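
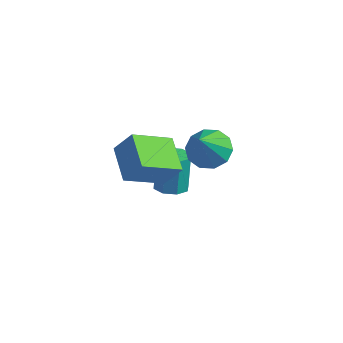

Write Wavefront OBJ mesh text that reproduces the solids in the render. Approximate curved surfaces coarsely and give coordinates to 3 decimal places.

v 1.688 -1.737 2.532
v 2.543 -1.292 2.638
v 2.092 -2.903 4.168
v 2.136 -0.988 2.955
v 1.557 -0.97 3.111
v 1.028 -1.245 3.045
v 0.752 -1.708 2.783
v 0.833 -2.182 2.425
v 1.241 -2.486 2.108
v 1.82 -2.504 1.953
v 2.348 -2.229 2.018
v 2.625 -1.766 2.28
v 0.422 -3.009 0.48
v -0.329 -4.611 1.411
v -0.887 -2.048 1.076
v -1.639 -3.65 2.008
v 1.139 -2.71 1.572
v 0.387 -4.312 2.504
v -0.171 -1.749 2.169
v -0.922 -3.351 3.1
v -1.078 -0.72 -2.373
v -0.443 -1.114 -2.188
v -0.667 -0.655 -0.441
v -1.302 -0.26 -0.627
v -0.328 -0.552 -2.321
v -0.552 -0.092 -0.575
v -0.653 -0.088 -2.485
v -0.877 0.372 -0.738
v -1.226 0.006 -2.583
v -1.45 0.466 -0.837
v -1.713 -0.325 -2.559
v -1.937 0.134 -0.812
v -1.828 -0.888 -2.425
v -2.052 -0.428 -0.679
v -1.503 -1.352 -2.262
v -1.727 -0.892 -0.515
v -0.93 -1.446 -2.163
v -1.154 -0.986 -0.417
f 2 1 4
f 2 4 3
f 4 1 5
f 4 5 3
f 5 1 6
f 5 6 3
f 6 1 7
f 6 7 3
f 7 1 8
f 7 8 3
f 8 1 9
f 8 9 3
f 9 1 10
f 9 10 3
f 10 1 11
f 10 11 3
f 11 1 12
f 11 12 3
f 12 1 2
f 12 2 3
f 14 16 13
f 17 14 13
f 13 16 15
f 15 17 13
f 14 20 16
f 18 14 17
f 18 20 14
f 16 20 15
f 19 17 15
f 15 20 19
f 19 18 17
f 20 18 19
f 22 21 25
f 22 25 23
f 23 25 26
f 23 26 24
f 25 21 27
f 25 27 26
f 26 27 28
f 26 28 24
f 27 21 29
f 27 29 28
f 28 29 30
f 28 30 24
f 29 21 31
f 29 31 30
f 30 31 32
f 30 32 24
f 31 21 33
f 31 33 32
f 32 33 34
f 32 34 24
f 33 21 35
f 33 35 34
f 34 35 36
f 34 36 24
f 35 21 37
f 35 37 36
f 36 37 38
f 36 38 24
f 37 21 22
f 37 22 38
f 38 22 23
f 38 23 24



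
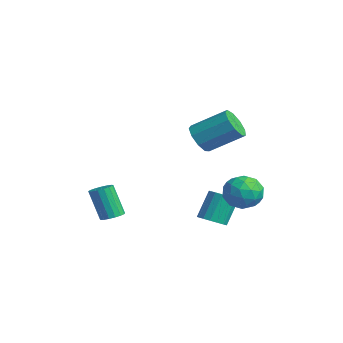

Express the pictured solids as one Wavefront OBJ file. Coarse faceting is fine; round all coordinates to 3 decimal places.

v -0.881 0.726 0.936
v -0.589 1.072 0.24
v 0.192 2.44 1.248
v -0.099 2.094 1.944
v -1.104 1.279 0.359
v -0.323 2.647 1.367
v -1.515 1.227 0.747
v -0.734 2.595 1.755
v -1.629 0.941 1.224
v -0.848 2.309 2.232
v -1.393 0.554 1.566
v -0.612 1.922 2.574
v -0.917 0.248 1.613
v -0.136 1.616 2.621
v -0.424 0.165 1.344
v 0.357 1.533 2.352
v -0.145 0.345 0.883
v 0.636 1.713 1.891
v -0.21 0.703 0.447
v 0.571 2.071 1.455
v -0.672 2.925 -2.756
v 0.296 3.095 -2.861
v -0.356 1.805 -1.659
v 0.612 1.975 -1.764
v 0.032 2.658 -1.345
v -0.163 3.35 -2.023
v 0.103 1.55 -2.497
v -0.092 2.242 -3.175
v 0.775 2.245 -2.7
v 0.731 2.93 -1.989
v -0.791 1.97 -2.531
v -0.835 2.655 -1.82
v -0.215 3.109 -2.905
v 0.155 1.791 -1.615
v -0.185 2.193 -1.369
v 0.384 2.293 -1.431
v -0.485 3.258 -2.412
v 0.084 3.358 -2.474
v -0.071 3.101 -1.583
v -0.144 1.542 -2.046
v 0.425 1.642 -2.108
v -0.444 2.607 -3.089
v 0.125 2.707 -3.151
v 0.011 1.799 -2.937
v 0.635 2.709 -2.872
v 0.82 2.05 -2.227
v 0.521 1.801 -2.658
v 0.406 2.208 -3.057
v 0.609 3.111 -2.454
v 0.795 2.453 -1.809
v 0.454 2.854 -1.563
v 0.34 3.261 -1.961
v 0.891 2.612 -2.359
v -0.855 2.447 -2.711
v -0.669 1.789 -2.066
v -0.4 1.639 -2.559
v -0.514 2.046 -2.957
v -0.88 2.85 -2.293
v -0.695 2.191 -1.648
v -0.466 2.692 -1.463
v -0.581 3.099 -1.862
v -0.951 2.288 -2.161
v -1.301 1.545 -4.4
v -0.618 1.505 -4.209
v -0.957 2.235 -2.849
v -1.639 2.275 -3.04
v -0.639 1.801 -4.373
v -0.978 2.531 -3.013
v -0.812 2.039 -4.544
v -1.15 2.769 -3.184
v -1.096 2.164 -4.681
v -1.435 2.894 -3.321
v -1.428 2.147 -4.755
v -1.766 2.877 -3.395
v -1.73 1.992 -4.747
v -2.068 2.722 -3.387
v -1.934 1.735 -4.659
v -2.272 2.464 -3.299
v -1.993 1.434 -4.512
v -2.331 2.164 -3.153
v -1.893 1.159 -4.34
v -2.232 1.888 -2.98
v -1.658 0.972 -4.181
v -1.996 1.702 -2.821
v -1.341 0.916 -4.073
v -1.679 1.646 -2.713
v -1.014 1.005 -4.039
v -1.353 1.735 -2.679
v -0.754 1.217 -4.088
v -1.092 1.947 -2.728
v -3.68 -2.266 -4.423
v -3.175 -2.063 -4.197
v -3.754 -2.391 -2.61
v -4.26 -2.594 -2.837
v -3.34 -1.834 -4.21
v -3.919 -2.162 -2.623
v -3.583 -1.705 -4.272
v -4.162 -2.032 -2.685
v -3.848 -1.703 -4.368
v -4.427 -2.031 -2.782
v -4.075 -1.831 -4.477
v -4.654 -2.158 -2.891
v -4.212 -2.059 -4.574
v -4.791 -2.386 -2.988
v -4.226 -2.334 -4.636
v -4.806 -2.661 -3.05
v -4.116 -2.593 -4.65
v -4.695 -2.921 -3.063
v -3.906 -2.778 -4.611
v -4.485 -3.105 -3.025
v -3.644 -2.846 -4.529
v -4.223 -3.173 -2.943
v -3.391 -2.78 -4.423
v -3.97 -3.108 -2.837
v -3.204 -2.597 -4.317
v -3.783 -2.925 -2.731
v -3.126 -2.339 -4.235
v -3.705 -2.666 -2.649
f 2 1 5
f 2 5 3
f 3 5 6
f 3 6 4
f 5 1 7
f 5 7 6
f 6 7 8
f 6 8 4
f 7 1 9
f 7 9 8
f 8 9 10
f 8 10 4
f 9 1 11
f 9 11 10
f 10 11 12
f 10 12 4
f 11 1 13
f 11 13 12
f 12 13 14
f 12 14 4
f 13 1 15
f 13 15 14
f 14 15 16
f 14 16 4
f 15 1 17
f 15 17 16
f 16 17 18
f 16 18 4
f 17 1 19
f 17 19 18
f 18 19 20
f 18 20 4
f 19 1 2
f 19 2 20
f 20 2 3
f 20 3 4
f 21 58 37
f 58 32 61
f 37 61 26
f 58 61 37
f 21 37 33
f 37 26 38
f 33 38 22
f 37 38 33
f 21 33 42
f 33 22 43
f 42 43 28
f 33 43 42
f 21 42 54
f 42 28 57
f 54 57 31
f 42 57 54
f 21 54 58
f 54 31 62
f 58 62 32
f 54 62 58
f 22 38 49
f 38 26 52
f 49 52 30
f 38 52 49
f 26 61 39
f 61 32 60
f 39 60 25
f 61 60 39
f 32 62 59
f 62 31 55
f 59 55 23
f 62 55 59
f 31 57 56
f 57 28 44
f 56 44 27
f 57 44 56
f 28 43 48
f 43 22 45
f 48 45 29
f 43 45 48
f 24 50 36
f 50 30 51
f 36 51 25
f 50 51 36
f 24 36 34
f 36 25 35
f 34 35 23
f 36 35 34
f 24 34 41
f 34 23 40
f 41 40 27
f 34 40 41
f 24 41 46
f 41 27 47
f 46 47 29
f 41 47 46
f 24 46 50
f 46 29 53
f 50 53 30
f 46 53 50
f 25 51 39
f 51 30 52
f 39 52 26
f 51 52 39
f 23 35 59
f 35 25 60
f 59 60 32
f 35 60 59
f 27 40 56
f 40 23 55
f 56 55 31
f 40 55 56
f 29 47 48
f 47 27 44
f 48 44 28
f 47 44 48
f 30 53 49
f 53 29 45
f 49 45 22
f 53 45 49
f 64 63 67
f 64 67 65
f 65 67 68
f 65 68 66
f 67 63 69
f 67 69 68
f 68 69 70
f 68 70 66
f 69 63 71
f 69 71 70
f 70 71 72
f 70 72 66
f 71 63 73
f 71 73 72
f 72 73 74
f 72 74 66
f 73 63 75
f 73 75 74
f 74 75 76
f 74 76 66
f 75 63 77
f 75 77 76
f 76 77 78
f 76 78 66
f 77 63 79
f 77 79 78
f 78 79 80
f 78 80 66
f 79 63 81
f 79 81 80
f 80 81 82
f 80 82 66
f 81 63 83
f 81 83 82
f 82 83 84
f 82 84 66
f 83 63 85
f 83 85 84
f 84 85 86
f 84 86 66
f 85 63 87
f 85 87 86
f 86 87 88
f 86 88 66
f 87 63 89
f 87 89 88
f 88 89 90
f 88 90 66
f 89 63 64
f 89 64 90
f 90 64 65
f 90 65 66
f 92 91 95
f 92 95 93
f 93 95 96
f 93 96 94
f 95 91 97
f 95 97 96
f 96 97 98
f 96 98 94
f 97 91 99
f 97 99 98
f 98 99 100
f 98 100 94
f 99 91 101
f 99 101 100
f 100 101 102
f 100 102 94
f 101 91 103
f 101 103 102
f 102 103 104
f 102 104 94
f 103 91 105
f 103 105 104
f 104 105 106
f 104 106 94
f 105 91 107
f 105 107 106
f 106 107 108
f 106 108 94
f 107 91 109
f 107 109 108
f 108 109 110
f 108 110 94
f 109 91 111
f 109 111 110
f 110 111 112
f 110 112 94
f 111 91 113
f 111 113 112
f 112 113 114
f 112 114 94
f 113 91 115
f 113 115 114
f 114 115 116
f 114 116 94
f 115 91 117
f 115 117 116
f 116 117 118
f 116 118 94
f 117 91 92
f 117 92 118
f 118 92 93
f 118 93 94



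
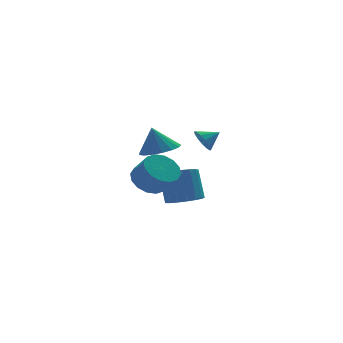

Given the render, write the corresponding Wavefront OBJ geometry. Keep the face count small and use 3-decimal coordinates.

v 3.017 0.899 0.526
v 3.333 1.123 -0.105
v 3.923 0.941 0.994
v 3.213 1.468 0.096
v 3.031 1.633 0.433
v 2.845 1.564 0.8
v 2.713 1.284 1.079
v 2.678 0.882 1.183
v 2.751 0.485 1.078
v 2.908 0.219 0.798
v 3.1 0.17 0.432
v 3.266 0.351 0.095
v 3.353 0.707 -0.105
v 2.343 1.628 -3.698
v 3.336 1.797 -3.772
v 3.31 2.661 -2.136
v 2.317 2.492 -2.062
v 3.137 2.186 -3.98
v 3.111 3.049 -2.344
v 2.755 2.446 -4.123
v 2.729 3.31 -2.488
v 2.28 2.519 -4.169
v 2.254 3.383 -2.534
v 1.819 2.388 -4.107
v 1.793 3.252 -2.472
v 1.478 2.083 -3.952
v 1.452 2.947 -2.316
v 1.335 1.673 -3.738
v 1.309 2.537 -2.102
v 1.423 1.254 -3.515
v 1.397 2.118 -1.879
v 1.722 0.92 -3.334
v 1.696 1.784 -1.698
v 2.163 0.748 -3.236
v 2.137 1.612 -1.6
v 2.646 0.778 -3.244
v 2.62 1.642 -1.608
v 3.059 1.003 -3.356
v 3.033 1.866 -1.72
v 3.308 1.371 -3.547
v 3.282 2.234 -1.911
v -0.724 -3.701 1.845
v 0.25 -3.512 2.037
v -1.036 -3.439 3.175
v 0.071 -3.081 1.911
v -0.289 -2.792 1.769
v -0.749 -2.711 1.645
v -1.204 -2.857 1.567
v -1.548 -3.196 1.553
v -1.704 -3.65 1.605
v -1.635 -4.116 1.713
v -1.357 -4.487 1.851
v -0.934 -4.678 1.988
v -0.464 -4.645 2.092
v -0.052 -4.395 2.14
v 0.205 -3.986 2.12
v 0.249 0.947 -1.803
v 1.03 1.584 -1.596
v 1.453 0.731 -0.569
v 0.671 0.093 -0.777
v 0.629 1.754 -1.289
v 1.052 0.901 -0.262
v 0.125 1.707 -1.12
v 0.548 0.854 -0.094
v -0.345 1.457 -1.134
v 0.078 0.604 -0.108
v -0.657 1.07 -1.328
v -0.234 0.217 -0.301
v -0.726 0.65 -1.649
v -0.303 -0.203 -0.622
v -0.533 0.309 -2.011
v -0.11 -0.544 -0.984
v -0.132 0.139 -2.318
v 0.291 -0.714 -1.291
v 0.372 0.186 -2.486
v 0.795 -0.667 -1.46
v 0.842 0.436 -2.472
v 1.265 -0.417 -1.446
v 1.154 0.823 -2.279
v 1.577 -0.03 -1.252
v 1.223 1.243 -1.958
v 1.646 0.39 -0.931
f 2 1 4
f 2 4 3
f 4 1 5
f 4 5 3
f 5 1 6
f 5 6 3
f 6 1 7
f 6 7 3
f 7 1 8
f 7 8 3
f 8 1 9
f 8 9 3
f 9 1 10
f 9 10 3
f 10 1 11
f 10 11 3
f 11 1 12
f 11 12 3
f 12 1 13
f 12 13 3
f 13 1 2
f 13 2 3
f 15 14 18
f 15 18 16
f 16 18 19
f 16 19 17
f 18 14 20
f 18 20 19
f 19 20 21
f 19 21 17
f 20 14 22
f 20 22 21
f 21 22 23
f 21 23 17
f 22 14 24
f 22 24 23
f 23 24 25
f 23 25 17
f 24 14 26
f 24 26 25
f 25 26 27
f 25 27 17
f 26 14 28
f 26 28 27
f 27 28 29
f 27 29 17
f 28 14 30
f 28 30 29
f 29 30 31
f 29 31 17
f 30 14 32
f 30 32 31
f 31 32 33
f 31 33 17
f 32 14 34
f 32 34 33
f 33 34 35
f 33 35 17
f 34 14 36
f 34 36 35
f 35 36 37
f 35 37 17
f 36 14 38
f 36 38 37
f 37 38 39
f 37 39 17
f 38 14 40
f 38 40 39
f 39 40 41
f 39 41 17
f 40 14 15
f 40 15 41
f 41 15 16
f 41 16 17
f 43 42 45
f 43 45 44
f 45 42 46
f 45 46 44
f 46 42 47
f 46 47 44
f 47 42 48
f 47 48 44
f 48 42 49
f 48 49 44
f 49 42 50
f 49 50 44
f 50 42 51
f 50 51 44
f 51 42 52
f 51 52 44
f 52 42 53
f 52 53 44
f 53 42 54
f 53 54 44
f 54 42 55
f 54 55 44
f 55 42 56
f 55 56 44
f 56 42 43
f 56 43 44
f 58 57 61
f 58 61 59
f 59 61 62
f 59 62 60
f 61 57 63
f 61 63 62
f 62 63 64
f 62 64 60
f 63 57 65
f 63 65 64
f 64 65 66
f 64 66 60
f 65 57 67
f 65 67 66
f 66 67 68
f 66 68 60
f 67 57 69
f 67 69 68
f 68 69 70
f 68 70 60
f 69 57 71
f 69 71 70
f 70 71 72
f 70 72 60
f 71 57 73
f 71 73 72
f 72 73 74
f 72 74 60
f 73 57 75
f 73 75 74
f 74 75 76
f 74 76 60
f 75 57 77
f 75 77 76
f 76 77 78
f 76 78 60
f 77 57 79
f 77 79 78
f 78 79 80
f 78 80 60
f 79 57 81
f 79 81 80
f 80 81 82
f 80 82 60
f 81 57 58
f 81 58 82
f 82 58 59
f 82 59 60



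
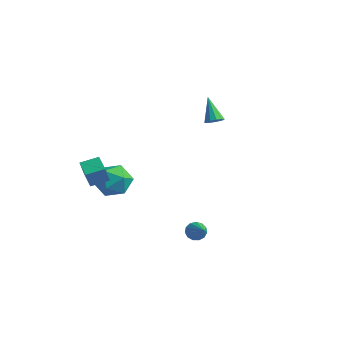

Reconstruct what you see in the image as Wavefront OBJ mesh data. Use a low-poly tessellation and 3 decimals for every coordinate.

v -4.102 -3.226 -0.848
v -4.036 -3.601 0.205
v -3.559 -2.326 -0.562
v -3.493 -2.7 0.491
v -3.047 -3.78 -1.111
v -2.981 -4.154 -0.058
v -2.504 -2.879 -0.825
v -2.438 -3.254 0.228
v 2.804 -1.895 -2.838
v 3.21 -1.693 -3.215
v 4.016 -2.585 -1.902
v 3.169 -1.456 -2.987
v 3.012 -1.357 -2.711
v 2.789 -1.43 -2.475
v 2.571 -1.649 -2.354
v 2.426 -1.947 -2.387
v 2.402 -2.228 -2.563
v 2.505 -2.403 -2.826
v 2.703 -2.417 -3.093
v 2.933 -2.265 -3.279
v 3.122 -1.995 -3.324
v -3.845 -0.752 -1.123
v -2.933 -1.423 -1.446
v -4.787 -1.277 -2.694
v -3.875 -1.948 -3.017
v -4.527 -2.25 -2.084
v -3.944 -1.926 -1.113
v -3.776 -0.774 -3.027
v -3.193 -0.45 -2.056
v -2.89 -1.437 -2.623
v -3.354 -2.349 -2.04
v -4.366 -0.351 -2.1
v -4.83 -1.263 -1.517
v -0.976 3.533 1.711
v -0.509 3.612 2.008
v -1.904 3.987 3.049
v -0.588 3.911 1.852
v -0.815 4.065 1.642
v -1.104 4.016 1.458
v -1.345 3.783 1.371
v -1.444 3.454 1.414
v -1.365 3.156 1.57
v -1.138 3.001 1.78
v -0.848 3.05 1.964
v -0.608 3.283 2.051
f 2 4 1
f 5 2 1
f 1 4 3
f 3 5 1
f 2 8 4
f 6 2 5
f 6 8 2
f 4 8 3
f 7 5 3
f 3 8 7
f 7 6 5
f 8 6 7
f 10 9 12
f 10 12 11
f 12 9 13
f 12 13 11
f 13 9 14
f 13 14 11
f 14 9 15
f 14 15 11
f 15 9 16
f 15 16 11
f 16 9 17
f 16 17 11
f 17 9 18
f 17 18 11
f 18 9 19
f 18 19 11
f 19 9 20
f 19 20 11
f 20 9 21
f 20 21 11
f 21 9 10
f 21 10 11
f 22 33 27
f 22 27 23
f 22 23 29
f 22 29 32
f 22 32 33
f 23 27 31
f 27 33 26
f 33 32 24
f 32 29 28
f 29 23 30
f 25 31 26
f 25 26 24
f 25 24 28
f 25 28 30
f 25 30 31
f 26 31 27
f 24 26 33
f 28 24 32
f 30 28 29
f 31 30 23
f 35 34 37
f 35 37 36
f 37 34 38
f 37 38 36
f 38 34 39
f 38 39 36
f 39 34 40
f 39 40 36
f 40 34 41
f 40 41 36
f 41 34 42
f 41 42 36
f 42 34 43
f 42 43 36
f 43 34 44
f 43 44 36
f 44 34 45
f 44 45 36
f 45 34 35
f 45 35 36



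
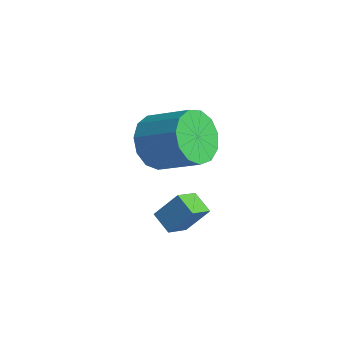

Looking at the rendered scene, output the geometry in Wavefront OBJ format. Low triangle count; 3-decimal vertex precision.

v 3.226 2.429 -2.477
v 3.432 1.593 -2.008
v 3.645 3.035 -1.581
v 3.851 2.2 -1.112
v 3.989 2.42 -2.828
v 4.195 1.585 -2.359
v 4.408 3.027 -1.932
v 4.614 2.191 -1.463
v 2.672 2.239 0.633
v 3.236 1.456 0.302
v 4.551 2.058 1.115
v 3.988 2.841 1.447
v 3.289 1.872 -0.092
v 4.604 2.474 0.722
v 3.146 2.404 -0.255
v 4.462 3.006 0.559
v 2.853 2.884 -0.136
v 4.168 3.486 0.677
v 2.502 3.159 0.227
v 3.818 3.761 1.04
v 2.206 3.142 0.719
v 3.521 3.744 1.532
v 2.057 2.838 1.184
v 3.373 3.441 1.997
v 2.104 2.344 1.474
v 3.42 2.947 2.287
v 2.331 1.817 1.497
v 3.647 2.419 2.311
v 2.667 1.423 1.246
v 3.982 2.026 2.06
v 3.004 1.289 0.8
v 4.319 1.891 1.614
f 2 4 1
f 5 2 1
f 1 4 3
f 3 5 1
f 2 8 4
f 6 2 5
f 6 8 2
f 4 8 3
f 7 5 3
f 3 8 7
f 7 6 5
f 8 6 7
f 10 9 13
f 10 13 11
f 11 13 14
f 11 14 12
f 13 9 15
f 13 15 14
f 14 15 16
f 14 16 12
f 15 9 17
f 15 17 16
f 16 17 18
f 16 18 12
f 17 9 19
f 17 19 18
f 18 19 20
f 18 20 12
f 19 9 21
f 19 21 20
f 20 21 22
f 20 22 12
f 21 9 23
f 21 23 22
f 22 23 24
f 22 24 12
f 23 9 25
f 23 25 24
f 24 25 26
f 24 26 12
f 25 9 27
f 25 27 26
f 26 27 28
f 26 28 12
f 27 9 29
f 27 29 28
f 28 29 30
f 28 30 12
f 29 9 31
f 29 31 30
f 30 31 32
f 30 32 12
f 31 9 10
f 31 10 32
f 32 10 11
f 32 11 12



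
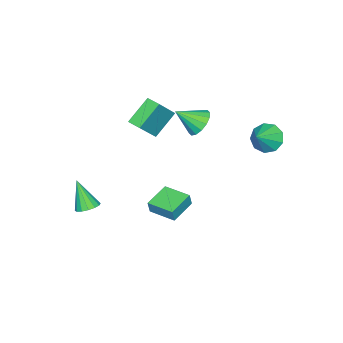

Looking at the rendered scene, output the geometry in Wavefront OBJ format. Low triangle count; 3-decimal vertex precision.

v -3.81 -0.396 1.129
v -2.999 0.298 1.203
v -2.91 -1.564 2.231
v -3.339 0.43 1.62
v -3.805 0.34 1.905
v -4.272 0.053 1.983
v -4.616 -0.354 1.832
v -4.743 -0.773 1.492
v -4.621 -1.09 1.055
v -4.281 -1.222 0.638
v -3.815 -1.133 0.353
v -3.347 -0.846 0.275
v -3.004 -0.438 0.427
v -2.876 -0.02 0.766
v 3.783 -3.29 -3.051
v 4.345 -3.823 -3.252
v 3.537 -4.25 -1.189
v 4.551 -3.515 -3.066
v 4.551 -3.147 -2.876
v 4.345 -2.817 -2.733
v 3.989 -2.614 -2.676
v 3.578 -2.592 -2.719
v 3.221 -2.757 -2.851
v 3.016 -3.065 -3.037
v 3.016 -3.433 -3.227
v 3.222 -3.763 -3.369
v 3.578 -3.966 -3.427
v 3.989 -3.988 -3.384
v -3.871 -4.523 -1.32
v -5.428 -4.142 0.112
v -3.675 -3.523 -1.374
v -5.233 -3.142 0.058
v -2.427 -4.718 0.302
v -3.985 -4.337 1.734
v -2.232 -3.718 0.248
v -3.789 -3.337 1.68
v 0.75 0.347 -2.281
v 0.956 0.332 -1.405
v 0.812 2.125 -2.265
v 1.019 2.111 -1.39
v 2.481 0.289 -2.69
v 2.688 0.275 -1.815
v 2.544 2.068 -2.675
v 2.75 2.053 -1.799
v -4.523 3.961 1.085
v -3.959 3.433 0.302
v -3.197 3.999 2.015
v -3.908 4.176 0.199
v -4.145 4.819 0.51
v -4.558 5.06 1.091
v -4.956 4.787 1.669
v -5.15 4.128 1.973
v -5.052 3.39 1.863
v -4.706 2.919 1.388
v -4.274 2.936 0.772
f 2 1 4
f 2 4 3
f 4 1 5
f 4 5 3
f 5 1 6
f 5 6 3
f 6 1 7
f 6 7 3
f 7 1 8
f 7 8 3
f 8 1 9
f 8 9 3
f 9 1 10
f 9 10 3
f 10 1 11
f 10 11 3
f 11 1 12
f 11 12 3
f 12 1 13
f 12 13 3
f 13 1 14
f 13 14 3
f 14 1 2
f 14 2 3
f 16 15 18
f 16 18 17
f 18 15 19
f 18 19 17
f 19 15 20
f 19 20 17
f 20 15 21
f 20 21 17
f 21 15 22
f 21 22 17
f 22 15 23
f 22 23 17
f 23 15 24
f 23 24 17
f 24 15 25
f 24 25 17
f 25 15 26
f 25 26 17
f 26 15 27
f 26 27 17
f 27 15 28
f 27 28 17
f 28 15 16
f 28 16 17
f 30 32 29
f 33 30 29
f 29 32 31
f 31 33 29
f 30 36 32
f 34 30 33
f 34 36 30
f 32 36 31
f 35 33 31
f 31 36 35
f 35 34 33
f 36 34 35
f 38 40 37
f 41 38 37
f 37 40 39
f 39 41 37
f 38 44 40
f 42 38 41
f 42 44 38
f 40 44 39
f 43 41 39
f 39 44 43
f 43 42 41
f 44 42 43
f 46 45 48
f 46 48 47
f 48 45 49
f 48 49 47
f 49 45 50
f 49 50 47
f 50 45 51
f 50 51 47
f 51 45 52
f 51 52 47
f 52 45 53
f 52 53 47
f 53 45 54
f 53 54 47
f 54 45 55
f 54 55 47
f 55 45 46
f 55 46 47



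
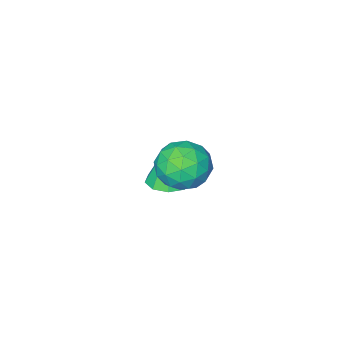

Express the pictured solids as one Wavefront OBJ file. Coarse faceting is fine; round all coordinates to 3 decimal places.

v 1.201 -1.802 -3.743
v 2.148 -1.576 -3.633
v 1.019 -2.058 -1.657
v 1.775 -1.021 -3.597
v 1.133 -0.831 -3.63
v 0.523 -1.096 -3.716
v 0.23 -1.691 -3.814
v 0.392 -2.338 -3.88
v 0.933 -2.734 -3.881
v 1.599 -2.695 -3.818
v 2.079 -2.237 -3.72
v 2.426 2.606 1.111
v 3.068 3.367 1.701
v 3.812 1.353 1.219
v 4.454 2.114 1.809
v 3.513 1.649 2.296
v 2.657 2.424 2.23
v 4.223 2.296 0.69
v 3.367 3.071 0.624
v 4.178 3.175 1.441
v 3.74 2.775 2.433
v 3.14 1.945 0.487
v 2.702 1.545 1.479
v 2.625 3.096 1.397
v 4.255 1.624 1.523
v 3.702 1.351 1.81
v 4.079 1.798 2.157
v 2.384 2.542 1.708
v 2.761 2.989 2.054
v 3.023 1.98 2.404
v 4.119 1.731 0.866
v 4.496 2.178 1.212
v 2.801 2.922 0.763
v 3.178 3.369 1.11
v 3.857 2.74 0.516
v 3.655 3.431 1.59
v 4.47 2.694 1.654
v 4.334 2.802 0.996
v 3.831 3.257 0.957
v 3.397 3.196 2.174
v 4.212 2.459 2.237
v 3.659 2.186 2.524
v 3.156 2.642 2.485
v 4.05 3.083 2.021
v 2.668 2.261 0.683
v 3.483 1.524 0.746
v 3.724 2.078 0.435
v 3.221 2.534 0.396
v 2.41 2.026 1.266
v 3.225 1.289 1.33
v 3.049 1.463 1.963
v 2.546 1.918 1.924
v 2.83 1.637 0.899
f 2 1 4
f 2 4 3
f 4 1 5
f 4 5 3
f 5 1 6
f 5 6 3
f 6 1 7
f 6 7 3
f 7 1 8
f 7 8 3
f 8 1 9
f 8 9 3
f 9 1 10
f 9 10 3
f 10 1 11
f 10 11 3
f 11 1 2
f 11 2 3
f 12 49 28
f 49 23 52
f 28 52 17
f 49 52 28
f 12 28 24
f 28 17 29
f 24 29 13
f 28 29 24
f 12 24 33
f 24 13 34
f 33 34 19
f 24 34 33
f 12 33 45
f 33 19 48
f 45 48 22
f 33 48 45
f 12 45 49
f 45 22 53
f 49 53 23
f 45 53 49
f 13 29 40
f 29 17 43
f 40 43 21
f 29 43 40
f 17 52 30
f 52 23 51
f 30 51 16
f 52 51 30
f 23 53 50
f 53 22 46
f 50 46 14
f 53 46 50
f 22 48 47
f 48 19 35
f 47 35 18
f 48 35 47
f 19 34 39
f 34 13 36
f 39 36 20
f 34 36 39
f 15 41 27
f 41 21 42
f 27 42 16
f 41 42 27
f 15 27 25
f 27 16 26
f 25 26 14
f 27 26 25
f 15 25 32
f 25 14 31
f 32 31 18
f 25 31 32
f 15 32 37
f 32 18 38
f 37 38 20
f 32 38 37
f 15 37 41
f 37 20 44
f 41 44 21
f 37 44 41
f 16 42 30
f 42 21 43
f 30 43 17
f 42 43 30
f 14 26 50
f 26 16 51
f 50 51 23
f 26 51 50
f 18 31 47
f 31 14 46
f 47 46 22
f 31 46 47
f 20 38 39
f 38 18 35
f 39 35 19
f 38 35 39
f 21 44 40
f 44 20 36
f 40 36 13
f 44 36 40



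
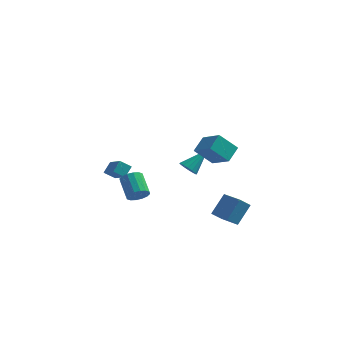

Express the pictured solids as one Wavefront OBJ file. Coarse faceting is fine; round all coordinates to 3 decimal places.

v 3.186 1.314 -5.012
v 2.653 0.682 -4.242
v 3.752 2.338 -3.779
v 3.219 1.706 -3.009
v 4.361 0.494 -4.871
v 3.828 -0.138 -4.101
v 4.927 1.518 -3.638
v 4.394 0.886 -2.868
v -2.959 -1.403 -0.119
v -2.727 -0.734 0.469
v -3.861 -0.425 -0.875
v -3.629 0.244 -0.288
v -2.291 -1.184 -0.632
v -2.059 -0.515 -0.045
v -3.193 -0.206 -1.389
v -2.961 0.463 -0.801
v 3.759 -4.679 4.529
v 4.07 -3.688 5.149
v 2.601 -3.817 3.731
v 2.912 -2.825 4.351
v 4.788 -4.315 3.429
v 5.099 -3.323 4.049
v 3.63 -3.452 2.631
v 3.941 -2.461 3.251
v 0.538 3.299 -1.985
v 0.994 3.451 -2.493
v 1.542 4.461 -0.735
v 0.736 3.703 -2.52
v 0.425 3.848 -2.404
v 0.143 3.845 -2.175
v -0.032 3.696 -1.896
v -0.055 3.441 -1.64
v 0.081 3.147 -1.476
v 0.339 2.894 -1.449
v 0.651 2.75 -1.565
v 0.932 2.753 -1.794
v 1.107 2.902 -2.073
v 1.13 3.157 -2.329
v -0.749 -3.838 -0.511
v -0.249 -3.922 0.015
v -0.972 -2.826 0.876
v -1.471 -2.742 0.351
v -0.11 -3.652 -0.21
v -0.832 -2.557 0.651
v -0.141 -3.433 -0.516
v -0.864 -2.337 0.345
v -0.336 -3.322 -0.821
v -1.059 -2.226 0.04
v -0.641 -3.349 -1.042
v -1.364 -2.253 -0.181
v -0.975 -3.507 -1.121
v -1.698 -2.412 -0.26
v -1.248 -3.754 -1.036
v -1.971 -2.658 -0.175
v -1.388 -4.023 -0.811
v -2.11 -2.928 0.05
v -1.356 -4.243 -0.505
v -2.079 -3.147 0.356
v -1.161 -4.354 -0.2
v -1.884 -3.258 0.661
v -0.856 -4.327 0.021
v -1.579 -3.231 0.882
v -0.522 -4.168 0.1
v -1.245 -3.073 0.961
f 2 4 1
f 5 2 1
f 1 4 3
f 3 5 1
f 2 8 4
f 6 2 5
f 6 8 2
f 4 8 3
f 7 5 3
f 3 8 7
f 7 6 5
f 8 6 7
f 10 12 9
f 13 10 9
f 9 12 11
f 11 13 9
f 10 16 12
f 14 10 13
f 14 16 10
f 12 16 11
f 15 13 11
f 11 16 15
f 15 14 13
f 16 14 15
f 18 20 17
f 21 18 17
f 17 20 19
f 19 21 17
f 18 24 20
f 22 18 21
f 22 24 18
f 20 24 19
f 23 21 19
f 19 24 23
f 23 22 21
f 24 22 23
f 26 25 28
f 26 28 27
f 28 25 29
f 28 29 27
f 29 25 30
f 29 30 27
f 30 25 31
f 30 31 27
f 31 25 32
f 31 32 27
f 32 25 33
f 32 33 27
f 33 25 34
f 33 34 27
f 34 25 35
f 34 35 27
f 35 25 36
f 35 36 27
f 36 25 37
f 36 37 27
f 37 25 38
f 37 38 27
f 38 25 26
f 38 26 27
f 40 39 43
f 40 43 41
f 41 43 44
f 41 44 42
f 43 39 45
f 43 45 44
f 44 45 46
f 44 46 42
f 45 39 47
f 45 47 46
f 46 47 48
f 46 48 42
f 47 39 49
f 47 49 48
f 48 49 50
f 48 50 42
f 49 39 51
f 49 51 50
f 50 51 52
f 50 52 42
f 51 39 53
f 51 53 52
f 52 53 54
f 52 54 42
f 53 39 55
f 53 55 54
f 54 55 56
f 54 56 42
f 55 39 57
f 55 57 56
f 56 57 58
f 56 58 42
f 57 39 59
f 57 59 58
f 58 59 60
f 58 60 42
f 59 39 61
f 59 61 60
f 60 61 62
f 60 62 42
f 61 39 63
f 61 63 62
f 62 63 64
f 62 64 42
f 63 39 40
f 63 40 64
f 64 40 41
f 64 41 42



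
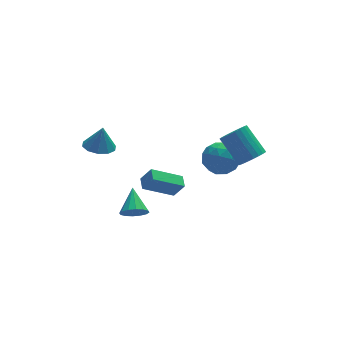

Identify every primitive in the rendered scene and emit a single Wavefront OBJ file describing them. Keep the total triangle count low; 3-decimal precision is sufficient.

v 3.673 -0.927 1
v 4.495 -0.878 1.312
v 3.888 0.495 2.693
v 3.067 0.447 2.38
v 4.5 -0.634 1.071
v 3.893 0.74 2.452
v 4.38 -0.434 0.819
v 3.773 0.94 2.2
v 4.152 -0.309 0.595
v 3.545 1.065 1.976
v 3.851 -0.278 0.432
v 3.244 1.096 1.813
v 3.523 -0.346 0.356
v 2.916 1.028 1.737
v 3.218 -0.502 0.377
v 2.612 0.871 1.758
v 2.983 -0.723 0.494
v 2.376 0.65 1.875
v 2.852 -0.975 0.687
v 2.245 0.398 2.068
v 2.847 -1.22 0.928
v 2.24 0.154 2.309
v 2.967 -1.42 1.18
v 2.36 -0.046 2.561
v 3.195 -1.545 1.404
v 2.588 -0.171 2.785
v 3.496 -1.576 1.567
v 2.889 -0.202 2.948
v 3.824 -1.508 1.643
v 3.217 -0.134 3.024
v 4.128 -1.351 1.622
v 3.522 0.022 3.003
v 4.364 -1.13 1.505
v 3.757 0.243 2.886
v 3.919 3.584 -1.255
v 4.472 3.115 -2.21
v 2.248 2.785 -1.83
v 2.801 2.316 -2.785
v 3.049 1.905 -1.686
v 4.082 2.399 -1.331
v 2.638 3.501 -2.709
v 3.671 3.995 -2.354
v 3.68 3.063 -3.108
v 3.934 2.077 -2.476
v 2.786 3.823 -1.564
v 3.04 2.837 -0.932
v 4.342 3.42 -1.682
v 2.378 2.48 -2.358
v 2.524 2.239 -1.712
v 2.849 1.963 -2.273
v 4.113 2.999 -1.165
v 4.438 2.723 -1.726
v 3.602 2.012 -1.419
v 2.282 3.177 -2.314
v 2.607 2.901 -2.875
v 3.871 3.937 -1.767
v 4.196 3.661 -2.328
v 3.118 3.888 -2.621
v 4.202 3.114 -2.771
v 3.22 2.644 -3.109
v 3.124 3.34 -3.065
v 3.731 3.631 -2.856
v 4.351 2.534 -2.4
v 3.369 2.064 -2.737
v 3.515 1.823 -2.092
v 4.122 2.113 -1.883
v 3.886 2.504 -2.928
v 3.351 3.836 -1.303
v 2.369 3.366 -1.64
v 2.598 3.787 -2.157
v 3.205 4.077 -1.948
v 3.5 3.256 -0.931
v 2.518 2.786 -1.269
v 2.989 2.269 -1.184
v 3.596 2.56 -0.975
v 2.834 3.396 -1.112
v -3.093 -0.543 -2.057
v -2.644 -0.253 -2.692
v -2.707 0.863 -1.143
v -3.041 -0.102 -2.758
v -3.452 -0.068 -2.635
v -3.766 -0.162 -2.358
v -3.9 -0.358 -2
v -3.818 -0.604 -1.657
v -3.541 -0.833 -1.421
v -3.144 -0.984 -1.356
v -2.734 -1.017 -1.478
v -2.419 -0.923 -1.755
v -2.285 -0.727 -2.113
v -2.368 -0.482 -2.456
v -3.115 -2.015 1.302
v -2.61 -2.332 2.214
v -2.953 -1.251 1.478
v -2.448 -1.569 2.39
v -1.372 -2.151 0.29
v -0.867 -2.469 1.202
v -1.21 -1.388 0.466
v -0.705 -1.705 1.378
v -3.868 3.189 0.973
v -3.062 3.686 0.764
v -3.572 3.311 2.407
v -3.512 4.078 0.823
v -4.097 4.131 0.94
v -4.596 3.823 1.069
v -4.816 3.273 1.161
v -4.674 2.691 1.182
v -4.225 2.299 1.122
v -3.639 2.247 1.006
v -3.141 2.554 0.877
v -2.92 3.104 0.784
f 2 1 5
f 2 5 3
f 3 5 6
f 3 6 4
f 5 1 7
f 5 7 6
f 6 7 8
f 6 8 4
f 7 1 9
f 7 9 8
f 8 9 10
f 8 10 4
f 9 1 11
f 9 11 10
f 10 11 12
f 10 12 4
f 11 1 13
f 11 13 12
f 12 13 14
f 12 14 4
f 13 1 15
f 13 15 14
f 14 15 16
f 14 16 4
f 15 1 17
f 15 17 16
f 16 17 18
f 16 18 4
f 17 1 19
f 17 19 18
f 18 19 20
f 18 20 4
f 19 1 21
f 19 21 20
f 20 21 22
f 20 22 4
f 21 1 23
f 21 23 22
f 22 23 24
f 22 24 4
f 23 1 25
f 23 25 24
f 24 25 26
f 24 26 4
f 25 1 27
f 25 27 26
f 26 27 28
f 26 28 4
f 27 1 29
f 27 29 28
f 28 29 30
f 28 30 4
f 29 1 31
f 29 31 30
f 30 31 32
f 30 32 4
f 31 1 33
f 31 33 32
f 32 33 34
f 32 34 4
f 33 1 2
f 33 2 34
f 34 2 3
f 34 3 4
f 35 72 51
f 72 46 75
f 51 75 40
f 72 75 51
f 35 51 47
f 51 40 52
f 47 52 36
f 51 52 47
f 35 47 56
f 47 36 57
f 56 57 42
f 47 57 56
f 35 56 68
f 56 42 71
f 68 71 45
f 56 71 68
f 35 68 72
f 68 45 76
f 72 76 46
f 68 76 72
f 36 52 63
f 52 40 66
f 63 66 44
f 52 66 63
f 40 75 53
f 75 46 74
f 53 74 39
f 75 74 53
f 46 76 73
f 76 45 69
f 73 69 37
f 76 69 73
f 45 71 70
f 71 42 58
f 70 58 41
f 71 58 70
f 42 57 62
f 57 36 59
f 62 59 43
f 57 59 62
f 38 64 50
f 64 44 65
f 50 65 39
f 64 65 50
f 38 50 48
f 50 39 49
f 48 49 37
f 50 49 48
f 38 48 55
f 48 37 54
f 55 54 41
f 48 54 55
f 38 55 60
f 55 41 61
f 60 61 43
f 55 61 60
f 38 60 64
f 60 43 67
f 64 67 44
f 60 67 64
f 39 65 53
f 65 44 66
f 53 66 40
f 65 66 53
f 37 49 73
f 49 39 74
f 73 74 46
f 49 74 73
f 41 54 70
f 54 37 69
f 70 69 45
f 54 69 70
f 43 61 62
f 61 41 58
f 62 58 42
f 61 58 62
f 44 67 63
f 67 43 59
f 63 59 36
f 67 59 63
f 78 77 80
f 78 80 79
f 80 77 81
f 80 81 79
f 81 77 82
f 81 82 79
f 82 77 83
f 82 83 79
f 83 77 84
f 83 84 79
f 84 77 85
f 84 85 79
f 85 77 86
f 85 86 79
f 86 77 87
f 86 87 79
f 87 77 88
f 87 88 79
f 88 77 89
f 88 89 79
f 89 77 90
f 89 90 79
f 90 77 78
f 90 78 79
f 92 94 91
f 95 92 91
f 91 94 93
f 93 95 91
f 92 98 94
f 96 92 95
f 96 98 92
f 94 98 93
f 97 95 93
f 93 98 97
f 97 96 95
f 98 96 97
f 100 99 102
f 100 102 101
f 102 99 103
f 102 103 101
f 103 99 104
f 103 104 101
f 104 99 105
f 104 105 101
f 105 99 106
f 105 106 101
f 106 99 107
f 106 107 101
f 107 99 108
f 107 108 101
f 108 99 109
f 108 109 101
f 109 99 110
f 109 110 101
f 110 99 100
f 110 100 101



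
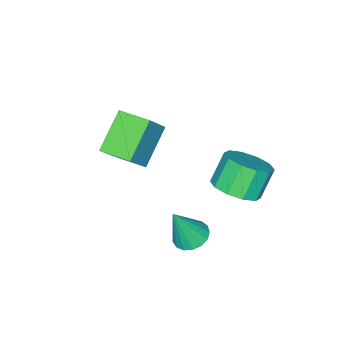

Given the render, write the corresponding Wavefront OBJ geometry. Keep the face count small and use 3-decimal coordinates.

v 0.538 -2.826 1.984
v -0.989 -3.129 3.239
v 0.308 -1.436 2.039
v -1.22 -1.739 3.293
v 1.6 -2.701 3.307
v 0.072 -3.004 4.561
v 1.369 -1.311 3.361
v -0.158 -1.614 4.616
v 2.213 2.429 1.837
v 2.895 2.654 1.618
v 2.867 2.091 3.523
v 2.739 2.955 1.738
v 2.464 3.135 1.881
v 2.131 3.153 2.014
v 1.817 3.006 2.106
v 1.593 2.726 2.137
v 1.512 2.379 2.098
v 1.592 2.043 2
v 1.814 1.795 1.864
v 2.127 1.693 1.723
v 2.46 1.759 1.607
v 2.737 1.979 1.544
v 2.894 2.302 1.548
v -0.644 2.273 2.309
v 0.193 2.524 2.872
v -0.618 2.537 4.074
v -1.456 2.287 3.511
v -0.086 3.07 2.678
v -0.897 3.083 3.879
v -0.578 3.311 2.342
v -1.39 3.324 3.544
v -1.096 3.156 1.995
v -1.908 3.169 3.196
v -1.441 2.664 1.767
v -2.253 2.677 2.968
v -1.482 2.023 1.746
v -2.293 2.036 2.948
v -1.203 1.477 1.941
v -2.014 1.49 3.142
v -0.71 1.236 2.276
v -1.522 1.249 3.478
v -0.192 1.391 2.624
v -1.004 1.404 3.825
v 0.153 1.883 2.852
v -0.659 1.896 4.053
f 2 4 1
f 5 2 1
f 1 4 3
f 3 5 1
f 2 8 4
f 6 2 5
f 6 8 2
f 4 8 3
f 7 5 3
f 3 8 7
f 7 6 5
f 8 6 7
f 10 9 12
f 10 12 11
f 12 9 13
f 12 13 11
f 13 9 14
f 13 14 11
f 14 9 15
f 14 15 11
f 15 9 16
f 15 16 11
f 16 9 17
f 16 17 11
f 17 9 18
f 17 18 11
f 18 9 19
f 18 19 11
f 19 9 20
f 19 20 11
f 20 9 21
f 20 21 11
f 21 9 22
f 21 22 11
f 22 9 23
f 22 23 11
f 23 9 10
f 23 10 11
f 25 24 28
f 25 28 26
f 26 28 29
f 26 29 27
f 28 24 30
f 28 30 29
f 29 30 31
f 29 31 27
f 30 24 32
f 30 32 31
f 31 32 33
f 31 33 27
f 32 24 34
f 32 34 33
f 33 34 35
f 33 35 27
f 34 24 36
f 34 36 35
f 35 36 37
f 35 37 27
f 36 24 38
f 36 38 37
f 37 38 39
f 37 39 27
f 38 24 40
f 38 40 39
f 39 40 41
f 39 41 27
f 40 24 42
f 40 42 41
f 41 42 43
f 41 43 27
f 42 24 44
f 42 44 43
f 43 44 45
f 43 45 27
f 44 24 25
f 44 25 45
f 45 25 26
f 45 26 27



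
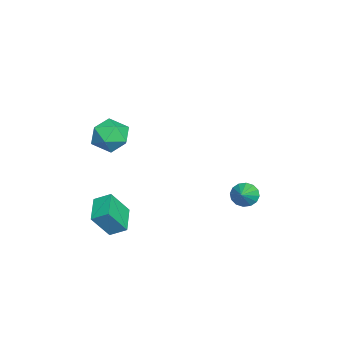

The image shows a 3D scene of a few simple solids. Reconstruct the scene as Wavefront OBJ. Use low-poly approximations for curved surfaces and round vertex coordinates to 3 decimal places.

v -4.336 2.453 -3.023
v -3.995 2.43 -3.599
v -3.384 2.387 -2.457
v -4.018 2.767 -3.522
v -4.126 3.02 -3.311
v -4.29 3.121 -3.023
v -4.467 3.043 -2.735
v -4.609 2.807 -2.524
v -4.677 2.476 -2.447
v -4.655 2.139 -2.525
v -4.547 1.886 -2.736
v -4.382 1.785 -3.024
v -4.205 1.863 -3.312
v -4.064 2.099 -3.523
v -0.851 -2.738 2.732
v -0.252 -2.188 2.249
v 0.332 -3.412 3.431
v 0.931 -2.862 2.948
v 0.375 -2.485 3.614
v -0.357 -2.068 3.182
v 0.437 -3.532 2.498
v -0.295 -3.115 2.066
v 0.544 -2.678 2.104
v 0.505 -2.031 2.794
v -0.425 -3.569 2.886
v -0.464 -2.922 3.576
v -0.729 -3.703 -1.624
v -0.663 -2.928 -1.192
v -1.169 -2.991 -2.833
v -1.103 -2.216 -2.401
v 0.603 -3.584 -2.039
v 0.669 -2.809 -1.607
v 0.163 -2.872 -3.248
v 0.229 -2.097 -2.816
f 2 1 4
f 2 4 3
f 4 1 5
f 4 5 3
f 5 1 6
f 5 6 3
f 6 1 7
f 6 7 3
f 7 1 8
f 7 8 3
f 8 1 9
f 8 9 3
f 9 1 10
f 9 10 3
f 10 1 11
f 10 11 3
f 11 1 12
f 11 12 3
f 12 1 13
f 12 13 3
f 13 1 14
f 13 14 3
f 14 1 2
f 14 2 3
f 15 26 20
f 15 20 16
f 15 16 22
f 15 22 25
f 15 25 26
f 16 20 24
f 20 26 19
f 26 25 17
f 25 22 21
f 22 16 23
f 18 24 19
f 18 19 17
f 18 17 21
f 18 21 23
f 18 23 24
f 19 24 20
f 17 19 26
f 21 17 25
f 23 21 22
f 24 23 16
f 28 30 27
f 31 28 27
f 27 30 29
f 29 31 27
f 28 34 30
f 32 28 31
f 32 34 28
f 30 34 29
f 33 31 29
f 29 34 33
f 33 32 31
f 34 32 33



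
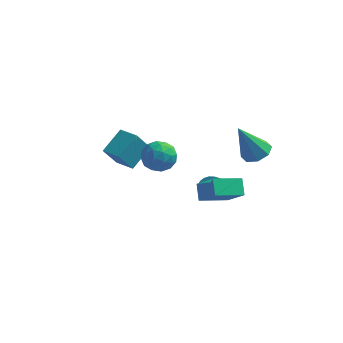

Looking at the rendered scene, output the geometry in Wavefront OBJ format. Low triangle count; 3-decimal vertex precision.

v -2.519 0.99 1.138
v -1.97 2.218 1.947
v -3.53 1.553 0.969
v -2.981 2.782 1.778
v -1.999 1.558 -0.078
v -1.45 2.787 0.731
v -3.01 2.122 -0.247
v -2.461 3.35 0.562
v -0.403 -1.553 3.547
v 0.195 -1.007 3.972
v 0.405 -2.733 3.928
v 1.003 -2.187 4.353
v 0.161 -2.298 4.694
v -0.338 -1.569 4.459
v 0.938 -2.171 3.441
v 0.439 -1.442 3.206
v 1.023 -1.388 3.907
v 0.543 -1.467 4.682
v 0.057 -2.273 3.218
v -0.423 -2.352 3.993
v -0.175 -1.176 3.726
v 0.775 -2.564 4.174
v 0.281 -2.629 4.374
v 0.632 -2.308 4.625
v -0.488 -1.507 4.012
v -0.137 -1.186 4.262
v -0.157 -1.945 4.687
v 0.737 -2.554 3.638
v 1.088 -2.233 3.888
v -0.032 -1.432 3.275
v 0.319 -1.111 3.526
v 0.757 -1.795 3.213
v 0.663 -1.08 3.938
v 1.138 -1.773 4.162
v 1.1 -1.764 3.626
v 0.807 -1.335 3.487
v 0.381 -1.126 4.393
v 0.856 -1.819 4.617
v 0.362 -1.885 4.818
v 0.068 -1.456 4.679
v 0.868 -1.35 4.355
v -0.256 -1.921 3.283
v 0.219 -2.614 3.507
v 0.532 -2.284 3.221
v 0.238 -1.855 3.082
v -0.538 -1.967 3.738
v -0.063 -2.66 3.962
v -0.207 -2.405 4.413
v -0.5 -1.976 4.274
v -0.268 -2.39 3.545
v 3.826 3.315 1.063
v 4.551 3.526 1.432
v 2.974 2.885 2.977
v 4.153 4.027 1.368
v 3.564 4.111 1.124
v 3.129 3.729 0.845
v 3.102 3.105 0.693
v 3.5 2.604 0.757
v 4.089 2.52 1.001
v 4.524 2.902 1.28
v 1.911 2.396 -1.411
v 2.513 2.239 -1.661
v 2.59 1.387 -0.938
v 1.989 1.544 -0.689
v 2.579 2.406 -1.471
v 2.656 1.554 -0.748
v 2.543 2.572 -1.272
v 2.62 1.72 -0.549
v 2.41 2.711 -1.094
v 2.488 1.859 -0.371
v 2.202 2.802 -0.964
v 2.279 1.95 -0.242
v 1.95 2.831 -0.903
v 2.027 1.979 -0.18
v 1.691 2.794 -0.919
v 1.769 1.942 -0.196
v 1.467 2.696 -1.01
v 1.544 1.844 -0.287
v 1.31 2.553 -1.162
v 1.387 1.701 -0.439
v 1.244 2.386 -1.352
v 1.321 1.534 -0.629
v 1.28 2.22 -1.551
v 1.357 1.368 -0.828
v 1.412 2.081 -1.729
v 1.49 1.229 -1.006
v 1.621 1.99 -1.858
v 1.698 1.138 -1.136
v 1.873 1.961 -1.92
v 1.95 1.109 -1.197
v 2.131 1.998 -1.904
v 2.209 1.146 -1.181
v 2.356 2.096 -1.813
v 2.433 1.244 -1.09
v 2.416 -2.61 1.764
v 3.349 -3.263 2.86
v 2.142 -1.95 2.391
v 3.075 -2.603 3.486
v 3.585 -1.697 1.314
v 4.518 -2.35 2.409
v 3.311 -1.037 1.94
v 4.244 -1.69 3.036
f 2 4 1
f 5 2 1
f 1 4 3
f 3 5 1
f 2 8 4
f 6 2 5
f 6 8 2
f 4 8 3
f 7 5 3
f 3 8 7
f 7 6 5
f 8 6 7
f 9 46 25
f 46 20 49
f 25 49 14
f 46 49 25
f 9 25 21
f 25 14 26
f 21 26 10
f 25 26 21
f 9 21 30
f 21 10 31
f 30 31 16
f 21 31 30
f 9 30 42
f 30 16 45
f 42 45 19
f 30 45 42
f 9 42 46
f 42 19 50
f 46 50 20
f 42 50 46
f 10 26 37
f 26 14 40
f 37 40 18
f 26 40 37
f 14 49 27
f 49 20 48
f 27 48 13
f 49 48 27
f 20 50 47
f 50 19 43
f 47 43 11
f 50 43 47
f 19 45 44
f 45 16 32
f 44 32 15
f 45 32 44
f 16 31 36
f 31 10 33
f 36 33 17
f 31 33 36
f 12 38 24
f 38 18 39
f 24 39 13
f 38 39 24
f 12 24 22
f 24 13 23
f 22 23 11
f 24 23 22
f 12 22 29
f 22 11 28
f 29 28 15
f 22 28 29
f 12 29 34
f 29 15 35
f 34 35 17
f 29 35 34
f 12 34 38
f 34 17 41
f 38 41 18
f 34 41 38
f 13 39 27
f 39 18 40
f 27 40 14
f 39 40 27
f 11 23 47
f 23 13 48
f 47 48 20
f 23 48 47
f 15 28 44
f 28 11 43
f 44 43 19
f 28 43 44
f 17 35 36
f 35 15 32
f 36 32 16
f 35 32 36
f 18 41 37
f 41 17 33
f 37 33 10
f 41 33 37
f 52 51 54
f 52 54 53
f 54 51 55
f 54 55 53
f 55 51 56
f 55 56 53
f 56 51 57
f 56 57 53
f 57 51 58
f 57 58 53
f 58 51 59
f 58 59 53
f 59 51 60
f 59 60 53
f 60 51 52
f 60 52 53
f 62 61 65
f 62 65 63
f 63 65 66
f 63 66 64
f 65 61 67
f 65 67 66
f 66 67 68
f 66 68 64
f 67 61 69
f 67 69 68
f 68 69 70
f 68 70 64
f 69 61 71
f 69 71 70
f 70 71 72
f 70 72 64
f 71 61 73
f 71 73 72
f 72 73 74
f 72 74 64
f 73 61 75
f 73 75 74
f 74 75 76
f 74 76 64
f 75 61 77
f 75 77 76
f 76 77 78
f 76 78 64
f 77 61 79
f 77 79 78
f 78 79 80
f 78 80 64
f 79 61 81
f 79 81 80
f 80 81 82
f 80 82 64
f 81 61 83
f 81 83 82
f 82 83 84
f 82 84 64
f 83 61 85
f 83 85 84
f 84 85 86
f 84 86 64
f 85 61 87
f 85 87 86
f 86 87 88
f 86 88 64
f 87 61 89
f 87 89 88
f 88 89 90
f 88 90 64
f 89 61 91
f 89 91 90
f 90 91 92
f 90 92 64
f 91 61 93
f 91 93 92
f 92 93 94
f 92 94 64
f 93 61 62
f 93 62 94
f 94 62 63
f 94 63 64
f 96 98 95
f 99 96 95
f 95 98 97
f 97 99 95
f 96 102 98
f 100 96 99
f 100 102 96
f 98 102 97
f 101 99 97
f 97 102 101
f 101 100 99
f 102 100 101



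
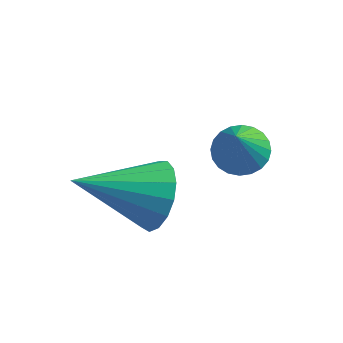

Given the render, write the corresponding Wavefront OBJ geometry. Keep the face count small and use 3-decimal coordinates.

v 3.756 2.295 0.498
v 4.463 2.421 0.55
v 3.784 1.625 1.762
v 4.357 2.65 0.674
v 4.16 2.825 0.771
v 3.901 2.919 0.826
v 3.62 2.918 0.832
v 3.36 2.822 0.787
v 3.16 2.646 0.698
v 3.051 2.417 0.578
v 3.049 2.168 0.447
v 3.155 1.94 0.323
v 3.353 1.765 0.226
v 3.611 1.671 0.17
v 3.892 1.671 0.165
v 4.152 1.767 0.21
v 4.352 1.943 0.299
v 4.462 2.173 0.419
v 2.326 0.103 0.578
v 2.835 -0.015 1.383
v 0.574 -0.743 1.562
v 2.656 0.406 1.427
v 2.402 0.758 1.276
v 2.13 0.959 0.966
v 1.903 0.965 0.566
v 1.773 0.773 0.169
v 1.77 0.428 -0.134
v 1.894 0.008 -0.274
v 2.117 -0.39 -0.219
v 2.388 -0.675 0.019
v 2.645 -0.782 0.385
v 2.828 -0.686 0.795
v 2.897 -0.409 1.155
f 2 1 4
f 2 4 3
f 4 1 5
f 4 5 3
f 5 1 6
f 5 6 3
f 6 1 7
f 6 7 3
f 7 1 8
f 7 8 3
f 8 1 9
f 8 9 3
f 9 1 10
f 9 10 3
f 10 1 11
f 10 11 3
f 11 1 12
f 11 12 3
f 12 1 13
f 12 13 3
f 13 1 14
f 13 14 3
f 14 1 15
f 14 15 3
f 15 1 16
f 15 16 3
f 16 1 17
f 16 17 3
f 17 1 18
f 17 18 3
f 18 1 2
f 18 2 3
f 20 19 22
f 20 22 21
f 22 19 23
f 22 23 21
f 23 19 24
f 23 24 21
f 24 19 25
f 24 25 21
f 25 19 26
f 25 26 21
f 26 19 27
f 26 27 21
f 27 19 28
f 27 28 21
f 28 19 29
f 28 29 21
f 29 19 30
f 29 30 21
f 30 19 31
f 30 31 21
f 31 19 32
f 31 32 21
f 32 19 33
f 32 33 21
f 33 19 20
f 33 20 21



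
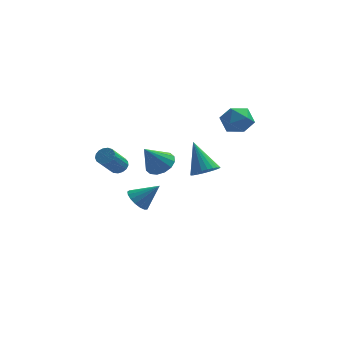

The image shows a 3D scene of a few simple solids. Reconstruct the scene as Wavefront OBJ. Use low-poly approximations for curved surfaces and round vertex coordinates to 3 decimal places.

v -0.104 1.399 -1.386
v 0.374 1.923 -0.867
v -0.876 0.721 0.006
v -0.003 2.161 -0.96
v -0.408 2.195 -1.167
v -0.731 2.015 -1.433
v -0.886 1.67 -1.687
v -0.832 1.252 -1.86
v -0.583 0.874 -1.906
v -0.206 0.636 -1.813
v 0.199 0.602 -1.606
v 0.522 0.782 -1.34
v 0.677 1.127 -1.086
v 0.623 1.545 -0.913
v 2.459 -2.478 0.214
v 2.865 -2.946 0.704
v 1.781 -1.462 1.746
v 3.071 -2.724 0.648
v 3.184 -2.465 0.526
v 3.187 -2.207 0.356
v 3.079 -1.991 0.165
v 2.876 -1.849 -0.019
v 2.61 -1.803 -0.167
v 2.321 -1.86 -0.258
v 2.053 -2.01 -0.276
v 1.846 -2.232 -0.22
v 1.733 -2.492 -0.098
v 1.73 -2.749 0.071
v 1.839 -2.965 0.263
v 2.041 -3.107 0.446
v 2.307 -3.154 0.595
v 2.597 -3.097 0.685
v -1.325 1.72 -4.381
v -0.794 1.838 -4.968
v -0.175 1.84 -3.319
v -0.913 2.192 -4.88
v -1.126 2.437 -4.677
v -1.384 2.518 -4.406
v -1.629 2.416 -4.13
v -1.804 2.155 -3.911
v -1.87 1.795 -3.8
v -1.81 1.417 -3.822
v -1.639 1.109 -3.972
v -1.396 0.941 -4.216
v -1.137 0.951 -4.498
v -0.921 1.138 -4.753
v -0.797 1.458 -4.923
v -2.047 -0.812 -0.421
v -1.612 -1.142 -0.489
v -2.178 -2.137 0.713
v -2.613 -1.808 0.781
v -1.532 -0.968 -0.308
v -2.098 -1.964 0.894
v -1.57 -0.759 -0.152
v -2.136 -1.755 1.049
v -1.717 -0.562 -0.059
v -2.283 -1.558 1.143
v -1.94 -0.423 -0.048
v -2.506 -1.418 1.154
v -2.188 -0.372 -0.123
v -2.753 -1.368 1.079
v -2.403 -0.423 -0.266
v -2.969 -1.418 0.936
v -2.536 -0.562 -0.444
v -3.102 -1.558 0.758
v -2.558 -0.759 -0.618
v -3.124 -1.755 0.584
v -2.463 -0.968 -0.746
v -3.028 -1.964 0.456
v -2.272 -1.142 -0.8
v -2.838 -2.137 0.402
v -2.03 -1.24 -0.767
v -2.596 -2.235 0.435
v -1.792 -1.24 -0.655
v -2.357 -2.235 0.547
v 4.431 0.217 3.393
v 4.813 -0.078 2.567
v 3.027 -0.202 2.893
v 3.409 -0.497 2.067
v 3.59 -0.975 2.876
v 4.458 -0.717 3.185
v 3.382 0.437 2.275
v 4.25 0.695 2.584
v 4.165 0.057 1.876
v 4.293 -0.815 2.247
v 3.547 0.535 3.213
v 3.675 -0.337 3.584
f 2 1 4
f 2 4 3
f 4 1 5
f 4 5 3
f 5 1 6
f 5 6 3
f 6 1 7
f 6 7 3
f 7 1 8
f 7 8 3
f 8 1 9
f 8 9 3
f 9 1 10
f 9 10 3
f 10 1 11
f 10 11 3
f 11 1 12
f 11 12 3
f 12 1 13
f 12 13 3
f 13 1 14
f 13 14 3
f 14 1 2
f 14 2 3
f 16 15 18
f 16 18 17
f 18 15 19
f 18 19 17
f 19 15 20
f 19 20 17
f 20 15 21
f 20 21 17
f 21 15 22
f 21 22 17
f 22 15 23
f 22 23 17
f 23 15 24
f 23 24 17
f 24 15 25
f 24 25 17
f 25 15 26
f 25 26 17
f 26 15 27
f 26 27 17
f 27 15 28
f 27 28 17
f 28 15 29
f 28 29 17
f 29 15 30
f 29 30 17
f 30 15 31
f 30 31 17
f 31 15 32
f 31 32 17
f 32 15 16
f 32 16 17
f 34 33 36
f 34 36 35
f 36 33 37
f 36 37 35
f 37 33 38
f 37 38 35
f 38 33 39
f 38 39 35
f 39 33 40
f 39 40 35
f 40 33 41
f 40 41 35
f 41 33 42
f 41 42 35
f 42 33 43
f 42 43 35
f 43 33 44
f 43 44 35
f 44 33 45
f 44 45 35
f 45 33 46
f 45 46 35
f 46 33 47
f 46 47 35
f 47 33 34
f 47 34 35
f 49 48 52
f 49 52 50
f 50 52 53
f 50 53 51
f 52 48 54
f 52 54 53
f 53 54 55
f 53 55 51
f 54 48 56
f 54 56 55
f 55 56 57
f 55 57 51
f 56 48 58
f 56 58 57
f 57 58 59
f 57 59 51
f 58 48 60
f 58 60 59
f 59 60 61
f 59 61 51
f 60 48 62
f 60 62 61
f 61 62 63
f 61 63 51
f 62 48 64
f 62 64 63
f 63 64 65
f 63 65 51
f 64 48 66
f 64 66 65
f 65 66 67
f 65 67 51
f 66 48 68
f 66 68 67
f 67 68 69
f 67 69 51
f 68 48 70
f 68 70 69
f 69 70 71
f 69 71 51
f 70 48 72
f 70 72 71
f 71 72 73
f 71 73 51
f 72 48 74
f 72 74 73
f 73 74 75
f 73 75 51
f 74 48 49
f 74 49 75
f 75 49 50
f 75 50 51
f 76 87 81
f 76 81 77
f 76 77 83
f 76 83 86
f 76 86 87
f 77 81 85
f 81 87 80
f 87 86 78
f 86 83 82
f 83 77 84
f 79 85 80
f 79 80 78
f 79 78 82
f 79 82 84
f 79 84 85
f 80 85 81
f 78 80 87
f 82 78 86
f 84 82 83
f 85 84 77



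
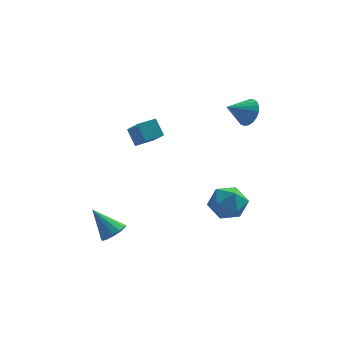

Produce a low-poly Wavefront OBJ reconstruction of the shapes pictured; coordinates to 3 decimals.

v 3.521 1.133 2.794
v 3.999 0.85 3.397
v 2.459 0.727 3.446
v 3.939 1.17 3.498
v 3.807 1.483 3.478
v 3.625 1.736 3.34
v 3.425 1.885 3.108
v 3.241 1.904 2.821
v 3.106 1.79 2.529
v 3.043 1.562 2.284
v 3.062 1.26 2.126
v 3.16 0.936 2.084
v 3.321 0.647 2.165
v 3.516 0.441 2.355
v 3.712 0.355 2.62
v 3.875 0.404 2.916
v 3.977 0.579 3.191
v -2.95 -2.661 -2.96
v -2.412 -2.782 -2.496
v -3.93 -2.119 -1.68
v -2.369 -2.4 -2.625
v -2.509 -2.1 -2.859
v -2.79 -1.979 -3.126
v -3.121 -2.074 -3.34
v -3.399 -2.355 -3.433
v -3.533 -2.734 -3.376
v -3.483 -3.089 -3.186
v -3.263 -3.308 -2.925
v -2.944 -3.322 -2.675
v -2.627 -3.126 -2.515
v -1.866 1.518 0.299
v -1.401 0.258 1.468
v -2.238 2.116 1.091
v -1.773 0.857 2.26
v -0.967 1.943 0.4
v -0.502 0.684 1.569
v -1.339 2.542 1.192
v -0.874 1.282 2.361
v 2.053 -0.589 -1.837
v 3.004 -0.809 -2.226
v 1.876 -2.211 -1.354
v 2.827 -2.431 -1.743
v 2.736 -1.825 -0.888
v 2.845 -0.823 -1.187
v 2.035 -2.197 -2.393
v 2.144 -1.195 -2.692
v 2.993 -1.803 -2.57
v 3.427 -1.573 -1.64
v 1.453 -1.447 -1.94
v 1.887 -1.217 -1.01
f 2 1 4
f 2 4 3
f 4 1 5
f 4 5 3
f 5 1 6
f 5 6 3
f 6 1 7
f 6 7 3
f 7 1 8
f 7 8 3
f 8 1 9
f 8 9 3
f 9 1 10
f 9 10 3
f 10 1 11
f 10 11 3
f 11 1 12
f 11 12 3
f 12 1 13
f 12 13 3
f 13 1 14
f 13 14 3
f 14 1 15
f 14 15 3
f 15 1 16
f 15 16 3
f 16 1 17
f 16 17 3
f 17 1 2
f 17 2 3
f 19 18 21
f 19 21 20
f 21 18 22
f 21 22 20
f 22 18 23
f 22 23 20
f 23 18 24
f 23 24 20
f 24 18 25
f 24 25 20
f 25 18 26
f 25 26 20
f 26 18 27
f 26 27 20
f 27 18 28
f 27 28 20
f 28 18 29
f 28 29 20
f 29 18 30
f 29 30 20
f 30 18 19
f 30 19 20
f 32 34 31
f 35 32 31
f 31 34 33
f 33 35 31
f 32 38 34
f 36 32 35
f 36 38 32
f 34 38 33
f 37 35 33
f 33 38 37
f 37 36 35
f 38 36 37
f 39 50 44
f 39 44 40
f 39 40 46
f 39 46 49
f 39 49 50
f 40 44 48
f 44 50 43
f 50 49 41
f 49 46 45
f 46 40 47
f 42 48 43
f 42 43 41
f 42 41 45
f 42 45 47
f 42 47 48
f 43 48 44
f 41 43 50
f 45 41 49
f 47 45 46
f 48 47 40



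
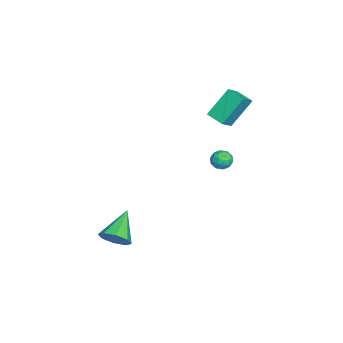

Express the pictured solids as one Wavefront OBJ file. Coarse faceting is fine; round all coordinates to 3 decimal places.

v 4.622 -3.449 -4.41
v 5.098 -2.651 -4.04
v 2.858 -2.951 -3.21
v 4.709 -2.489 -4.679
v 4.269 -2.89 -5.16
v 4.035 -3.617 -5.202
v 4.145 -4.246 -4.78
v 4.534 -4.408 -4.141
v 4.975 -4.008 -3.66
v 5.208 -3.28 -3.618
v -2.694 2.793 3.604
v -1.787 2.342 4.336
v -1.989 3.73 3.308
v -1.082 3.279 4.04
v -1.898 1.661 1.92
v -0.991 1.21 2.652
v -1.193 2.598 1.624
v -0.286 2.147 2.356
v 1.455 2.911 0.604
v 1.838 2.604 0.1
v 0.942 1.916 0.82
v 1.325 1.609 0.316
v 1.635 1.827 0.909
v 1.952 2.442 0.776
v 0.828 2.078 0.144
v 1.145 2.693 0.011
v 1.451 2.089 -0.185
v 1.949 1.934 0.288
v 0.831 2.586 0.632
v 1.329 2.431 1.105
v 1.692 2.845 0.333
v 1.088 1.675 0.587
v 1.27 1.804 0.936
v 1.496 1.623 0.639
v 1.759 2.75 0.731
v 1.984 2.569 0.434
v 1.864 2.113 0.91
v 0.796 1.951 0.486
v 1.021 1.77 0.189
v 1.284 2.897 0.281
v 1.51 2.716 -0.016
v 0.916 2.407 0.01
v 1.689 2.361 -0.131
v 1.387 1.777 -0.004
v 1.095 2.052 -0.105
v 1.282 2.414 -0.183
v 1.982 2.27 0.147
v 1.681 1.686 0.274
v 1.863 1.814 0.623
v 2.049 2.175 0.545
v 1.755 1.968 -0.02
v 1.099 2.834 0.646
v 0.798 2.25 0.773
v 0.731 2.345 0.375
v 0.917 2.706 0.297
v 1.393 2.743 0.924
v 1.091 2.159 1.051
v 1.498 2.106 1.103
v 1.685 2.468 1.025
v 1.025 2.552 0.94
f 2 1 4
f 2 4 3
f 4 1 5
f 4 5 3
f 5 1 6
f 5 6 3
f 6 1 7
f 6 7 3
f 7 1 8
f 7 8 3
f 8 1 9
f 8 9 3
f 9 1 10
f 9 10 3
f 10 1 2
f 10 2 3
f 12 14 11
f 15 12 11
f 11 14 13
f 13 15 11
f 12 18 14
f 16 12 15
f 16 18 12
f 14 18 13
f 17 15 13
f 13 18 17
f 17 16 15
f 18 16 17
f 19 56 35
f 56 30 59
f 35 59 24
f 56 59 35
f 19 35 31
f 35 24 36
f 31 36 20
f 35 36 31
f 19 31 40
f 31 20 41
f 40 41 26
f 31 41 40
f 19 40 52
f 40 26 55
f 52 55 29
f 40 55 52
f 19 52 56
f 52 29 60
f 56 60 30
f 52 60 56
f 20 36 47
f 36 24 50
f 47 50 28
f 36 50 47
f 24 59 37
f 59 30 58
f 37 58 23
f 59 58 37
f 30 60 57
f 60 29 53
f 57 53 21
f 60 53 57
f 29 55 54
f 55 26 42
f 54 42 25
f 55 42 54
f 26 41 46
f 41 20 43
f 46 43 27
f 41 43 46
f 22 48 34
f 48 28 49
f 34 49 23
f 48 49 34
f 22 34 32
f 34 23 33
f 32 33 21
f 34 33 32
f 22 32 39
f 32 21 38
f 39 38 25
f 32 38 39
f 22 39 44
f 39 25 45
f 44 45 27
f 39 45 44
f 22 44 48
f 44 27 51
f 48 51 28
f 44 51 48
f 23 49 37
f 49 28 50
f 37 50 24
f 49 50 37
f 21 33 57
f 33 23 58
f 57 58 30
f 33 58 57
f 25 38 54
f 38 21 53
f 54 53 29
f 38 53 54
f 27 45 46
f 45 25 42
f 46 42 26
f 45 42 46
f 28 51 47
f 51 27 43
f 47 43 20
f 51 43 47



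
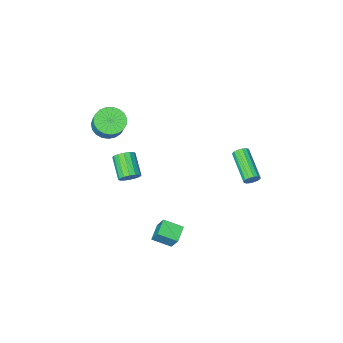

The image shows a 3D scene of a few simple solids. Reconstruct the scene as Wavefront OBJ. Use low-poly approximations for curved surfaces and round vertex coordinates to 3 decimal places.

v 3.406 -1 0.134
v 4.035 -1.214 0.054
v 3.704 -2.514 0.926
v 3.074 -2.3 1.006
v 4.042 -1.022 0.343
v 3.711 -2.322 1.214
v 3.878 -0.824 0.576
v 3.547 -2.125 1.447
v 3.588 -0.673 0.69
v 3.256 -1.974 1.562
v 3.248 -0.61 0.656
v 2.917 -1.91 1.528
v 2.951 -0.651 0.482
v 2.62 -1.951 1.353
v 2.776 -0.786 0.214
v 2.445 -2.086 1.086
v 2.769 -0.978 -0.074
v 2.438 -2.278 0.797
v 2.933 -1.175 -0.307
v 2.602 -2.476 0.564
v 3.224 -1.326 -0.422
v 2.892 -2.627 0.45
v 3.563 -1.39 -0.388
v 3.232 -2.69 0.484
v 3.86 -1.349 -0.213
v 3.529 -2.649 0.658
v 2.267 0.108 -4.032
v 2.229 0.791 -2.915
v 1.365 0.856 -4.52
v 1.327 1.54 -3.403
v 3.033 0.78 -4.417
v 2.995 1.464 -3.3
v 2.131 1.529 -4.905
v 2.093 2.212 -3.788
v -2.734 2.319 -0.277
v -2.453 2.44 0.144
v -2.865 0.502 0.977
v -3.146 0.381 0.557
v -2.703 2.519 0.202
v -3.116 0.58 1.036
v -2.962 2.544 0.133
v -3.375 0.606 0.966
v -3.16 2.509 -0.047
v -3.572 0.57 0.787
v -3.243 2.423 -0.288
v -3.656 0.484 0.546
v -3.19 2.309 -0.526
v -3.603 0.371 0.308
v -3.015 2.198 -0.697
v -3.427 0.26 0.136
v -2.764 2.12 -0.756
v -3.177 0.181 0.078
v -2.505 2.094 -0.686
v -2.918 0.156 0.147
v -2.308 2.13 -0.507
v -2.72 0.191 0.327
v -2.224 2.216 -0.266
v -2.637 0.277 0.568
v -2.277 2.329 -0.028
v -2.69 0.391 0.806
v 3.55 -3.284 3.237
v 4.15 -3.951 3.578
v 4.311 -3.303 4.563
v 3.71 -2.636 4.223
v 4.398 -3.71 3.379
v 4.559 -3.062 4.364
v 4.5 -3.395 3.156
v 4.66 -2.747 4.141
v 4.437 -3.061 2.946
v 4.597 -2.413 3.932
v 4.221 -2.766 2.787
v 4.381 -2.118 3.772
v 3.889 -2.56 2.706
v 4.049 -1.912 3.691
v 3.498 -2.479 2.717
v 3.658 -1.831 3.702
v 3.116 -2.538 2.817
v 3.276 -1.89 3.803
v 2.809 -2.725 2.991
v 2.97 -2.077 3.976
v 2.63 -3.009 3.207
v 2.791 -2.362 4.192
v 2.611 -3.341 3.428
v 2.771 -2.693 4.413
v 2.753 -3.663 3.616
v 2.914 -3.015 4.601
v 3.034 -3.919 3.739
v 3.194 -3.271 4.724
v 3.403 -4.065 3.775
v 3.564 -3.418 4.76
v 3.798 -4.077 3.718
v 3.959 -3.429 4.704
f 2 1 5
f 2 5 3
f 3 5 6
f 3 6 4
f 5 1 7
f 5 7 6
f 6 7 8
f 6 8 4
f 7 1 9
f 7 9 8
f 8 9 10
f 8 10 4
f 9 1 11
f 9 11 10
f 10 11 12
f 10 12 4
f 11 1 13
f 11 13 12
f 12 13 14
f 12 14 4
f 13 1 15
f 13 15 14
f 14 15 16
f 14 16 4
f 15 1 17
f 15 17 16
f 16 17 18
f 16 18 4
f 17 1 19
f 17 19 18
f 18 19 20
f 18 20 4
f 19 1 21
f 19 21 20
f 20 21 22
f 20 22 4
f 21 1 23
f 21 23 22
f 22 23 24
f 22 24 4
f 23 1 25
f 23 25 24
f 24 25 26
f 24 26 4
f 25 1 2
f 25 2 26
f 26 2 3
f 26 3 4
f 28 30 27
f 31 28 27
f 27 30 29
f 29 31 27
f 28 34 30
f 32 28 31
f 32 34 28
f 30 34 29
f 33 31 29
f 29 34 33
f 33 32 31
f 34 32 33
f 36 35 39
f 36 39 37
f 37 39 40
f 37 40 38
f 39 35 41
f 39 41 40
f 40 41 42
f 40 42 38
f 41 35 43
f 41 43 42
f 42 43 44
f 42 44 38
f 43 35 45
f 43 45 44
f 44 45 46
f 44 46 38
f 45 35 47
f 45 47 46
f 46 47 48
f 46 48 38
f 47 35 49
f 47 49 48
f 48 49 50
f 48 50 38
f 49 35 51
f 49 51 50
f 50 51 52
f 50 52 38
f 51 35 53
f 51 53 52
f 52 53 54
f 52 54 38
f 53 35 55
f 53 55 54
f 54 55 56
f 54 56 38
f 55 35 57
f 55 57 56
f 56 57 58
f 56 58 38
f 57 35 59
f 57 59 58
f 58 59 60
f 58 60 38
f 59 35 36
f 59 36 60
f 60 36 37
f 60 37 38
f 62 61 65
f 62 65 63
f 63 65 66
f 63 66 64
f 65 61 67
f 65 67 66
f 66 67 68
f 66 68 64
f 67 61 69
f 67 69 68
f 68 69 70
f 68 70 64
f 69 61 71
f 69 71 70
f 70 71 72
f 70 72 64
f 71 61 73
f 71 73 72
f 72 73 74
f 72 74 64
f 73 61 75
f 73 75 74
f 74 75 76
f 74 76 64
f 75 61 77
f 75 77 76
f 76 77 78
f 76 78 64
f 77 61 79
f 77 79 78
f 78 79 80
f 78 80 64
f 79 61 81
f 79 81 80
f 80 81 82
f 80 82 64
f 81 61 83
f 81 83 82
f 82 83 84
f 82 84 64
f 83 61 85
f 83 85 84
f 84 85 86
f 84 86 64
f 85 61 87
f 85 87 86
f 86 87 88
f 86 88 64
f 87 61 89
f 87 89 88
f 88 89 90
f 88 90 64
f 89 61 91
f 89 91 90
f 90 91 92
f 90 92 64
f 91 61 62
f 91 62 92
f 92 62 63
f 92 63 64



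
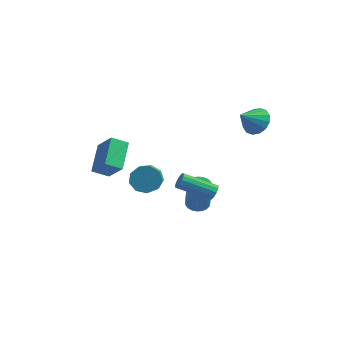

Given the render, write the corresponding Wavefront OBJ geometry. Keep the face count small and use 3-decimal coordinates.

v 3.598 4.054 1.739
v 4.503 3.828 2.04
v 3.022 3.026 2.701
v 4.351 4.202 2.348
v 3.997 4.535 2.493
v 3.537 4.74 2.436
v 3.092 4.761 2.193
v 2.783 4.592 1.827
v 2.693 4.279 1.439
v 2.844 3.906 1.13
v 3.198 3.572 0.985
v 3.658 3.367 1.042
v 4.103 3.347 1.286
v 4.412 3.515 1.651
v 4.408 -3.356 0.613
v 4.673 -3.416 1.057
v 2.976 -4.144 1.97
v 2.712 -4.084 1.527
v 4.561 -3.145 1.064
v 2.864 -3.874 1.977
v 4.4 -2.942 0.928
v 2.703 -3.67 1.841
v 4.242 -2.87 0.692
v 2.545 -3.598 1.605
v 4.137 -2.952 0.431
v 2.44 -3.68 1.344
v 4.118 -3.162 0.228
v 2.421 -3.891 1.141
v 4.191 -3.434 0.147
v 2.494 -4.163 1.061
v 4.334 -3.681 0.215
v 2.637 -4.41 1.128
v 4.5 -3.825 0.409
v 2.803 -4.553 1.322
v 4.637 -3.82 0.668
v 2.94 -4.548 1.581
v 4.701 -3.667 0.909
v 3.005 -4.396 1.823
v 0.302 -3.136 0.357
v 0.584 -3.527 -0.415
v 0.96 -4.454 0.191
v 0.678 -4.064 0.963
v 1.041 -3.182 -0.172
v 1.417 -4.109 0.435
v 1.153 -2.816 0.319
v 1.529 -3.743 0.925
v 0.866 -2.6 0.827
v 1.242 -3.527 1.434
v 0.316 -2.634 1.116
v 0.692 -3.562 1.722
v -0.241 -2.904 1.049
v 0.135 -3.831 1.655
v -0.544 -3.283 0.658
v -0.168 -4.21 1.265
v -0.451 -3.593 0.127
v -0.075 -4.52 0.733
v -0.006 -3.689 -0.297
v 0.371 -4.616 0.309
v -3.27 -2.901 -0.269
v -2.172 -3.35 0.948
v -3.729 -1.256 0.752
v -2.63 -1.705 1.97
v -2.47 -2.355 -0.79
v -1.371 -2.804 0.428
v -2.928 -0.71 0.232
v -1.83 -1.159 1.449
v 1.558 0.658 -3.718
v 2.057 0.195 -3.923
v 2.4 -0.32 -1.927
v 1.902 0.142 -1.722
v 2.214 0.443 -3.886
v 2.557 -0.073 -1.89
v 2.257 0.727 -3.82
v 2.601 0.212 -1.824
v 2.18 0.999 -3.737
v 2.524 0.484 -1.741
v 1.996 1.213 -3.65
v 2.339 0.698 -1.654
v 1.735 1.33 -3.575
v 2.079 0.815 -1.579
v 1.444 1.331 -3.525
v 1.788 0.816 -1.528
v 1.173 1.216 -3.508
v 1.517 0.701 -1.512
v 0.969 1.004 -3.527
v 1.312 0.489 -1.531
v 0.866 0.732 -3.58
v 1.209 0.217 -1.584
v 0.883 0.447 -3.656
v 1.226 -0.068 -1.66
v 1.017 0.199 -3.743
v 1.36 -0.316 -1.747
v 1.244 0.03 -3.826
v 1.588 -0.485 -1.83
v 1.526 -0.03 -3.89
v 1.869 -0.546 -1.894
v 1.813 0.028 -3.924
v 2.157 -0.487 -1.928
f 2 1 4
f 2 4 3
f 4 1 5
f 4 5 3
f 5 1 6
f 5 6 3
f 6 1 7
f 6 7 3
f 7 1 8
f 7 8 3
f 8 1 9
f 8 9 3
f 9 1 10
f 9 10 3
f 10 1 11
f 10 11 3
f 11 1 12
f 11 12 3
f 12 1 13
f 12 13 3
f 13 1 14
f 13 14 3
f 14 1 2
f 14 2 3
f 16 15 19
f 16 19 17
f 17 19 20
f 17 20 18
f 19 15 21
f 19 21 20
f 20 21 22
f 20 22 18
f 21 15 23
f 21 23 22
f 22 23 24
f 22 24 18
f 23 15 25
f 23 25 24
f 24 25 26
f 24 26 18
f 25 15 27
f 25 27 26
f 26 27 28
f 26 28 18
f 27 15 29
f 27 29 28
f 28 29 30
f 28 30 18
f 29 15 31
f 29 31 30
f 30 31 32
f 30 32 18
f 31 15 33
f 31 33 32
f 32 33 34
f 32 34 18
f 33 15 35
f 33 35 34
f 34 35 36
f 34 36 18
f 35 15 37
f 35 37 36
f 36 37 38
f 36 38 18
f 37 15 16
f 37 16 38
f 38 16 17
f 38 17 18
f 40 39 43
f 40 43 41
f 41 43 44
f 41 44 42
f 43 39 45
f 43 45 44
f 44 45 46
f 44 46 42
f 45 39 47
f 45 47 46
f 46 47 48
f 46 48 42
f 47 39 49
f 47 49 48
f 48 49 50
f 48 50 42
f 49 39 51
f 49 51 50
f 50 51 52
f 50 52 42
f 51 39 53
f 51 53 52
f 52 53 54
f 52 54 42
f 53 39 55
f 53 55 54
f 54 55 56
f 54 56 42
f 55 39 57
f 55 57 56
f 56 57 58
f 56 58 42
f 57 39 40
f 57 40 58
f 58 40 41
f 58 41 42
f 60 62 59
f 63 60 59
f 59 62 61
f 61 63 59
f 60 66 62
f 64 60 63
f 64 66 60
f 62 66 61
f 65 63 61
f 61 66 65
f 65 64 63
f 66 64 65
f 68 67 71
f 68 71 69
f 69 71 72
f 69 72 70
f 71 67 73
f 71 73 72
f 72 73 74
f 72 74 70
f 73 67 75
f 73 75 74
f 74 75 76
f 74 76 70
f 75 67 77
f 75 77 76
f 76 77 78
f 76 78 70
f 77 67 79
f 77 79 78
f 78 79 80
f 78 80 70
f 79 67 81
f 79 81 80
f 80 81 82
f 80 82 70
f 81 67 83
f 81 83 82
f 82 83 84
f 82 84 70
f 83 67 85
f 83 85 84
f 84 85 86
f 84 86 70
f 85 67 87
f 85 87 86
f 86 87 88
f 86 88 70
f 87 67 89
f 87 89 88
f 88 89 90
f 88 90 70
f 89 67 91
f 89 91 90
f 90 91 92
f 90 92 70
f 91 67 93
f 91 93 92
f 92 93 94
f 92 94 70
f 93 67 95
f 93 95 94
f 94 95 96
f 94 96 70
f 95 67 97
f 95 97 96
f 96 97 98
f 96 98 70
f 97 67 68
f 97 68 98
f 98 68 69
f 98 69 70



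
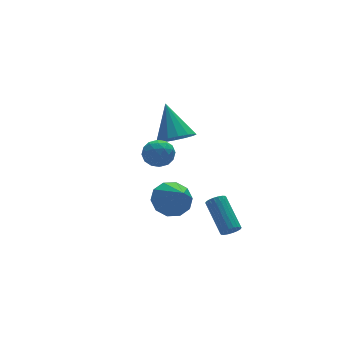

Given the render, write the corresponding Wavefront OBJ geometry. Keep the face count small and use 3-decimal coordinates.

v 2.212 2.381 1.498
v 2.913 1.804 1.941
v 2.328 3.799 3.162
v 3.181 2.135 1.639
v 3.191 2.533 1.3
v 2.937 2.89 1.013
v 2.49 3.11 0.857
v 1.968 3.135 0.872
v 1.511 2.958 1.055
v 1.242 2.626 1.356
v 1.233 2.228 1.696
v 1.486 1.872 1.982
v 1.934 1.651 2.139
v 2.456 1.626 2.124
v 1.88 -3.825 -1.151
v 2.266 -4.032 -0.871
v 2.326 -2.402 0.251
v 1.94 -2.195 -0.029
v 2.379 -3.92 -1.039
v 2.439 -2.29 0.083
v 2.393 -3.79 -1.23
v 2.453 -2.159 -0.108
v 2.305 -3.666 -1.405
v 2.365 -2.036 -0.283
v 2.134 -3.574 -1.529
v 2.193 -1.944 -0.407
v 1.911 -3.532 -1.579
v 1.971 -1.901 -0.457
v 1.683 -3.547 -1.544
v 1.743 -1.917 -0.422
v 1.494 -3.618 -1.431
v 1.554 -1.988 -0.309
v 1.381 -3.73 -1.263
v 1.441 -2.1 -0.141
v 1.367 -3.861 -1.072
v 1.427 -2.23 0.05
v 1.455 -3.984 -0.897
v 1.515 -2.354 0.225
v 1.627 -4.076 -0.773
v 1.686 -2.446 0.349
v 1.849 -4.119 -0.723
v 1.909 -2.488 0.399
v 2.077 -4.103 -0.758
v 2.137 -2.473 0.364
v -0.138 -1.74 0.396
v 0.802 -1.507 0.714
v -0.242 -3.16 1.744
v 0.393 -1.162 1.047
v -0.219 -1.037 1.131
v -0.8 -1.181 0.934
v -1.129 -1.539 0.532
v -1.079 -1.973 0.078
v -0.67 -2.319 -0.254
v -0.057 -2.443 -0.338
v 0.524 -2.299 -0.142
v 0.852 -1.941 0.26
v -1.22 -1.034 3.898
v -0.432 -0.823 3.982
v -0.868 -2.017 3.078
v -0.08 -1.806 3.162
v -0.486 -2.135 3.794
v -0.703 -1.528 4.301
v -0.597 -1.312 2.759
v -0.814 -0.705 3.266
v -0.047 -0.995 3.279
v 0.022 -1.504 3.918
v -1.322 -1.336 3.142
v -1.253 -1.845 3.781
v -0.856 -0.842 4.012
v -0.444 -1.998 3.048
v -0.682 -2.191 3.42
v -0.219 -2.067 3.469
v -1.016 -1.257 4.199
v -0.553 -1.133 4.249
v -0.585 -1.904 4.138
v -0.747 -1.707 2.811
v -0.284 -1.583 2.861
v -1.081 -0.773 3.591
v -0.618 -0.649 3.64
v -0.715 -0.936 2.922
v -0.167 -0.819 3.648
v 0.039 -1.397 3.166
v -0.264 -1.106 2.929
v -0.391 -0.749 3.227
v -0.127 -1.118 4.024
v 0.08 -1.696 3.542
v -0.159 -1.89 3.913
v -0.287 -1.533 4.211
v 0.099 -1.219 3.61
v -1.38 -1.144 3.518
v -1.173 -1.722 3.036
v -1.013 -1.307 2.849
v -1.141 -0.95 3.147
v -1.339 -1.443 3.894
v -1.133 -2.021 3.412
v -0.909 -2.091 3.833
v -1.036 -1.734 4.131
v -1.399 -1.621 3.45
f 2 1 4
f 2 4 3
f 4 1 5
f 4 5 3
f 5 1 6
f 5 6 3
f 6 1 7
f 6 7 3
f 7 1 8
f 7 8 3
f 8 1 9
f 8 9 3
f 9 1 10
f 9 10 3
f 10 1 11
f 10 11 3
f 11 1 12
f 11 12 3
f 12 1 13
f 12 13 3
f 13 1 14
f 13 14 3
f 14 1 2
f 14 2 3
f 16 15 19
f 16 19 17
f 17 19 20
f 17 20 18
f 19 15 21
f 19 21 20
f 20 21 22
f 20 22 18
f 21 15 23
f 21 23 22
f 22 23 24
f 22 24 18
f 23 15 25
f 23 25 24
f 24 25 26
f 24 26 18
f 25 15 27
f 25 27 26
f 26 27 28
f 26 28 18
f 27 15 29
f 27 29 28
f 28 29 30
f 28 30 18
f 29 15 31
f 29 31 30
f 30 31 32
f 30 32 18
f 31 15 33
f 31 33 32
f 32 33 34
f 32 34 18
f 33 15 35
f 33 35 34
f 34 35 36
f 34 36 18
f 35 15 37
f 35 37 36
f 36 37 38
f 36 38 18
f 37 15 39
f 37 39 38
f 38 39 40
f 38 40 18
f 39 15 41
f 39 41 40
f 40 41 42
f 40 42 18
f 41 15 43
f 41 43 42
f 42 43 44
f 42 44 18
f 43 15 16
f 43 16 44
f 44 16 17
f 44 17 18
f 46 45 48
f 46 48 47
f 48 45 49
f 48 49 47
f 49 45 50
f 49 50 47
f 50 45 51
f 50 51 47
f 51 45 52
f 51 52 47
f 52 45 53
f 52 53 47
f 53 45 54
f 53 54 47
f 54 45 55
f 54 55 47
f 55 45 56
f 55 56 47
f 56 45 46
f 56 46 47
f 57 94 73
f 94 68 97
f 73 97 62
f 94 97 73
f 57 73 69
f 73 62 74
f 69 74 58
f 73 74 69
f 57 69 78
f 69 58 79
f 78 79 64
f 69 79 78
f 57 78 90
f 78 64 93
f 90 93 67
f 78 93 90
f 57 90 94
f 90 67 98
f 94 98 68
f 90 98 94
f 58 74 85
f 74 62 88
f 85 88 66
f 74 88 85
f 62 97 75
f 97 68 96
f 75 96 61
f 97 96 75
f 68 98 95
f 98 67 91
f 95 91 59
f 98 91 95
f 67 93 92
f 93 64 80
f 92 80 63
f 93 80 92
f 64 79 84
f 79 58 81
f 84 81 65
f 79 81 84
f 60 86 72
f 86 66 87
f 72 87 61
f 86 87 72
f 60 72 70
f 72 61 71
f 70 71 59
f 72 71 70
f 60 70 77
f 70 59 76
f 77 76 63
f 70 76 77
f 60 77 82
f 77 63 83
f 82 83 65
f 77 83 82
f 60 82 86
f 82 65 89
f 86 89 66
f 82 89 86
f 61 87 75
f 87 66 88
f 75 88 62
f 87 88 75
f 59 71 95
f 71 61 96
f 95 96 68
f 71 96 95
f 63 76 92
f 76 59 91
f 92 91 67
f 76 91 92
f 65 83 84
f 83 63 80
f 84 80 64
f 83 80 84
f 66 89 85
f 89 65 81
f 85 81 58
f 89 81 85

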